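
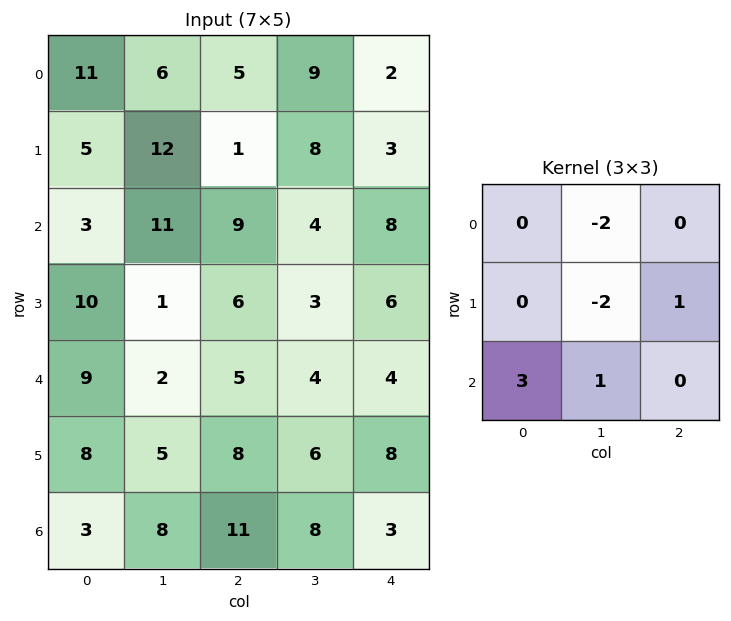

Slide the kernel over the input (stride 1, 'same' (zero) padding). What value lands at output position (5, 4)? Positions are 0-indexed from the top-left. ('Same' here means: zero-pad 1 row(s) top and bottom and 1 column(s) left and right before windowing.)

The receptive field on the zero-padded input at this output position is [4 4 0 / 6 8 0 / 8 3 0]. Elementwise product with the kernel and sum: 4·-2 + 8·-2 + 0·1 + 8·3 + 3·1.

3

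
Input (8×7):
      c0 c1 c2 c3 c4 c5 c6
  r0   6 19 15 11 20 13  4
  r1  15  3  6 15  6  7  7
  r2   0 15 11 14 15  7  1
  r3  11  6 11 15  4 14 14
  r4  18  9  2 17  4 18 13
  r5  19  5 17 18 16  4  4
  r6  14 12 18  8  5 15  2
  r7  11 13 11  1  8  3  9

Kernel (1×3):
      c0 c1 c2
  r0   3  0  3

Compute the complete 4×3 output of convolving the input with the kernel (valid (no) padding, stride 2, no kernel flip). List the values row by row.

Output[0,0]: The receptive field on the input at this output position is [6 19 15]. Elementwise product with the kernel and sum: 6·3 + 15·3.
Output[0,1]: The receptive field on the input at this output position is [15 11 20]. Elementwise product with the kernel and sum: 15·3 + 20·3.

63 105 72
33 78 48
60 18 51
96 69 21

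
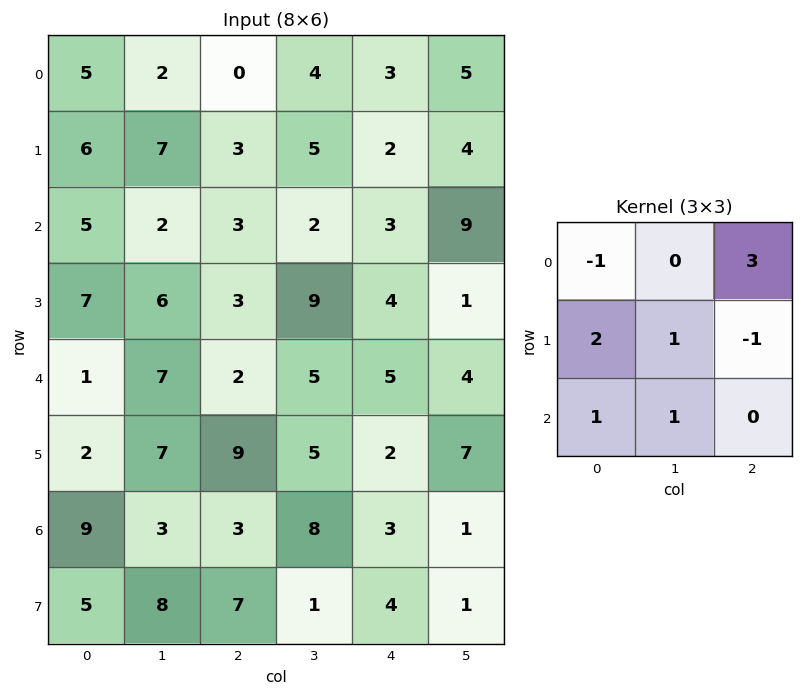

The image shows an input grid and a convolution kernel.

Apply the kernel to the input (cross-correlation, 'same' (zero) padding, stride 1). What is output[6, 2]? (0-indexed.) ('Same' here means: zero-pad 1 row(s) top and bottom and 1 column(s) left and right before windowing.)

The receptive field on the zero-padded input at this output position is [7 9 5 / 3 3 8 / 8 7 1]. Elementwise product with the kernel and sum: 7·-1 + 5·3 + 3·2 + 3·1 + 8·-1 + 8·1 + 7·1.

24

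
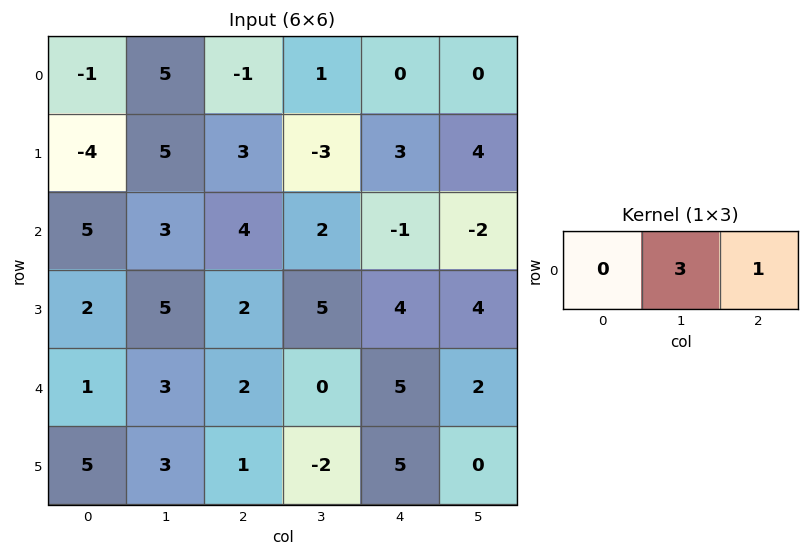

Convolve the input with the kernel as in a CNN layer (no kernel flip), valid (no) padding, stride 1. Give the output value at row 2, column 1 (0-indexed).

The receptive field on the input at this output position is [3 4 2]. Elementwise product with the kernel and sum: 4·3 + 2·1.

14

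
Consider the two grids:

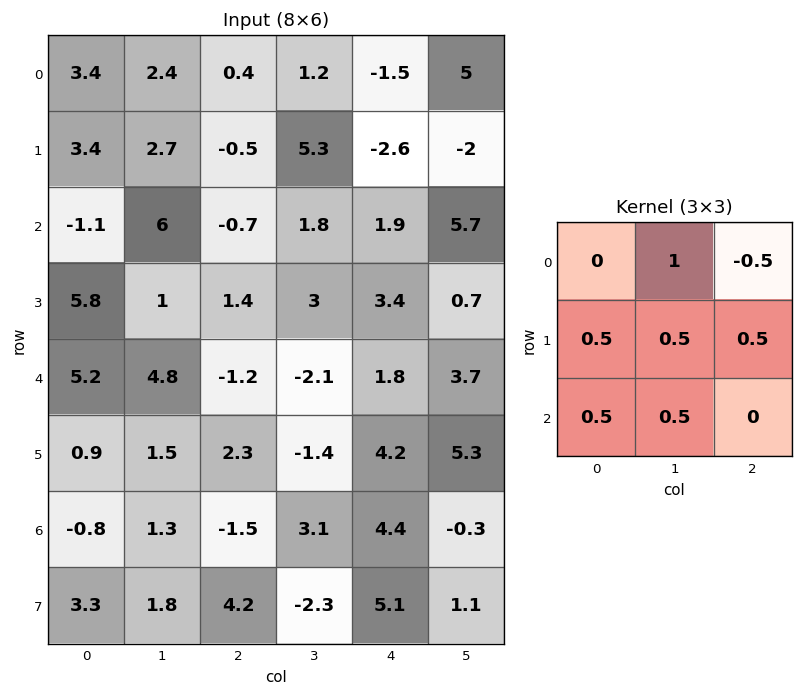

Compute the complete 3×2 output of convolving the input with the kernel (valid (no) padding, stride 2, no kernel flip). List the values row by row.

Output[0,0]: The receptive field on the input at this output position is [3.4 2.4 0.4 / 3.4 2.7 -0.5 / -1.1 6 -0.7]. Elementwise product with the kernel and sum: 2.4·1 + 0.4·-0.5 + 3.4·0.5 + 2.7·0.5 + -0.5·0.5 + -1.1·0.5 + 6·0.5.

7.45 3.6
15.45 3.1
8 0.35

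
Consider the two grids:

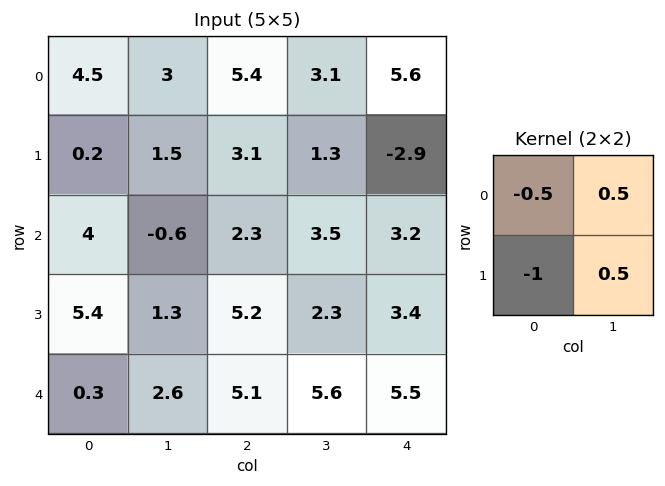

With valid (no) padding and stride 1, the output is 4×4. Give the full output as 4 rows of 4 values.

Output[0,0]: The receptive field on the input at this output position is [4.5 3 / 0.2 1.5]. Elementwise product with the kernel and sum: 4.5·-0.5 + 3·0.5 + 0.2·-1 + 1.5·0.5.
Output[0,1]: The receptive field on the input at this output position is [3 5.4 / 1.5 3.1]. Elementwise product with the kernel and sum: 3·-0.5 + 5.4·0.5 + 1.5·-1 + 3.1·0.5.

-0.2 1.25 -3.6 -1.5
-3.65 2.55 -1.45 -4
-7.05 2.75 -3.45 -0.75
-1.05 1.9 -3.75 -2.3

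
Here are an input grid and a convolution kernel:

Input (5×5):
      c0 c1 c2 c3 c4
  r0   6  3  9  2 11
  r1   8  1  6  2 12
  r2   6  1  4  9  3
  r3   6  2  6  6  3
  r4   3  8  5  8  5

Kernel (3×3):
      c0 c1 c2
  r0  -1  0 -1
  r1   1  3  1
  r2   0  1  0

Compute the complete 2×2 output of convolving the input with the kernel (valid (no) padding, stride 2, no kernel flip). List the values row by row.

3 13
16 28

Output[0,0]: The receptive field on the input at this output position is [6 3 9 / 8 1 6 / 6 1 4]. Elementwise product with the kernel and sum: 6·-1 + 9·-1 + 8·1 + 1·3 + 6·1 + 1·1.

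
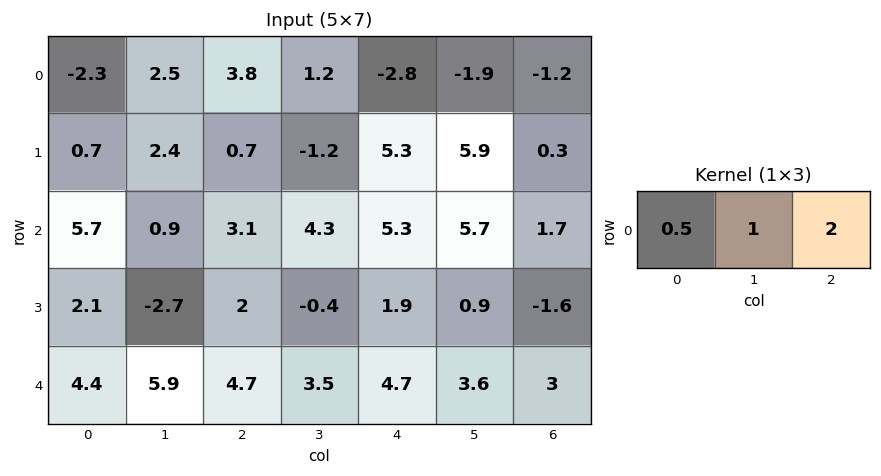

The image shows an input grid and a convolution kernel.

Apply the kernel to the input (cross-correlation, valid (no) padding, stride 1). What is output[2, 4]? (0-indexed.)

11.75

The receptive field on the input at this output position is [5.3 5.7 1.7]. Elementwise product with the kernel and sum: 5.3·0.5 + 5.7·1 + 1.7·2.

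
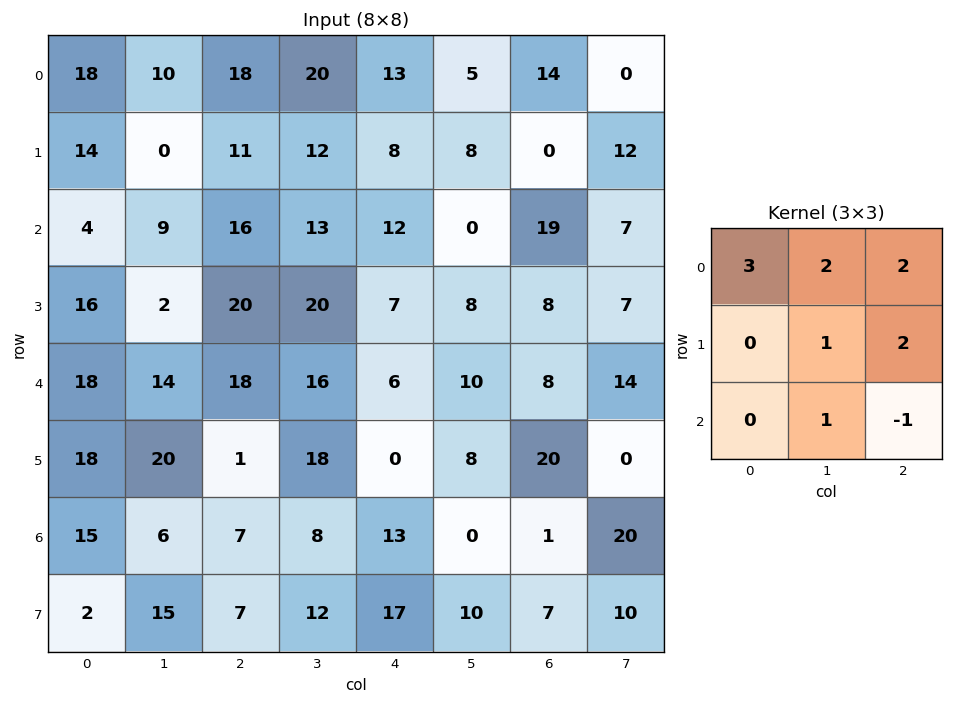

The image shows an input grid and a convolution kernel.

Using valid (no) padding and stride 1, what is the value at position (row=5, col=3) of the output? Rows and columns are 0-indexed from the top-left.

90

The receptive field on the input at this output position is [18 0 8 / 8 13 0 / 12 17 10]. Elementwise product with the kernel and sum: 18·3 + 0·2 + 8·2 + 13·1 + 0·2 + 17·1 + 10·-1.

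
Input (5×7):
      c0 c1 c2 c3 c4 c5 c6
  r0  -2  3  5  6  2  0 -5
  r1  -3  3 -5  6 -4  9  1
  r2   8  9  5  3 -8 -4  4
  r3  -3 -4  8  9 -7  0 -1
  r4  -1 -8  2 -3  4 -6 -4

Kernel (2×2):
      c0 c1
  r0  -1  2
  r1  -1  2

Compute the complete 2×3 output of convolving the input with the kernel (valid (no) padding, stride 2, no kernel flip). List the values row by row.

17 24 20
5 11 7

Output[0,0]: The receptive field on the input at this output position is [-2 3 / -3 3]. Elementwise product with the kernel and sum: -2·-1 + 3·2 + -3·-1 + 3·2.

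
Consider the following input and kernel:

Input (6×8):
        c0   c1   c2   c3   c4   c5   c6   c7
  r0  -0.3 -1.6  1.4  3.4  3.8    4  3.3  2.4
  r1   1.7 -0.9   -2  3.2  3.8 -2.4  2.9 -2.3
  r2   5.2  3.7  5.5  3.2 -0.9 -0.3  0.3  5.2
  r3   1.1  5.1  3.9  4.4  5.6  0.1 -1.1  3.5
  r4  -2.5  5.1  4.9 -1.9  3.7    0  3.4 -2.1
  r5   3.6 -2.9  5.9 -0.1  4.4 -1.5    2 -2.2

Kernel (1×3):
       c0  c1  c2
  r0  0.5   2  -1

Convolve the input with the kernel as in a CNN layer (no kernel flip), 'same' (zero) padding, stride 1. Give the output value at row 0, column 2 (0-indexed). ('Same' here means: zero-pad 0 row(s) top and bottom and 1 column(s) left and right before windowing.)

-1.4

The receptive field on the zero-padded input at this output position is [-1.6 1.4 3.4]. Elementwise product with the kernel and sum: -1.6·0.5 + 1.4·2 + 3.4·-1.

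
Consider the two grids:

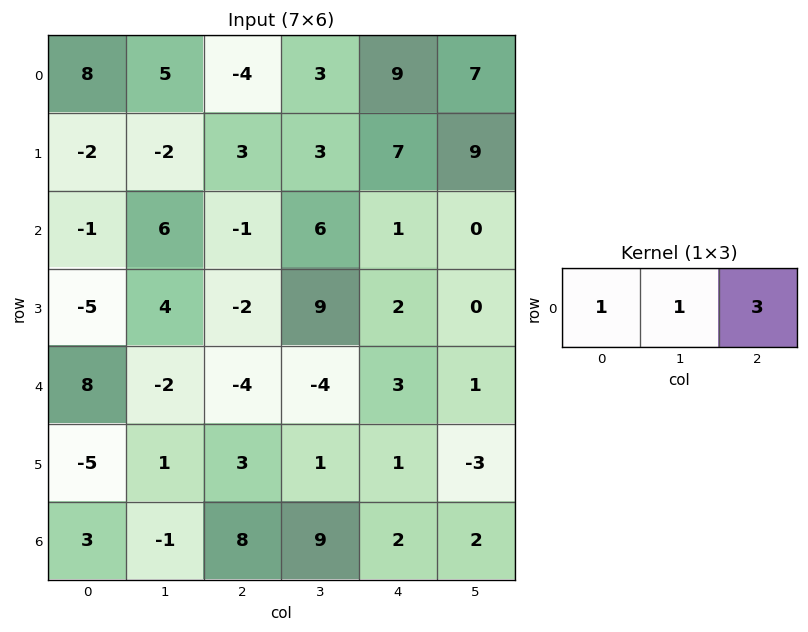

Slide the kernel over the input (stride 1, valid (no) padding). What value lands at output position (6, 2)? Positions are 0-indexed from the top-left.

The receptive field on the input at this output position is [8 9 2]. Elementwise product with the kernel and sum: 8·1 + 9·1 + 2·3.

23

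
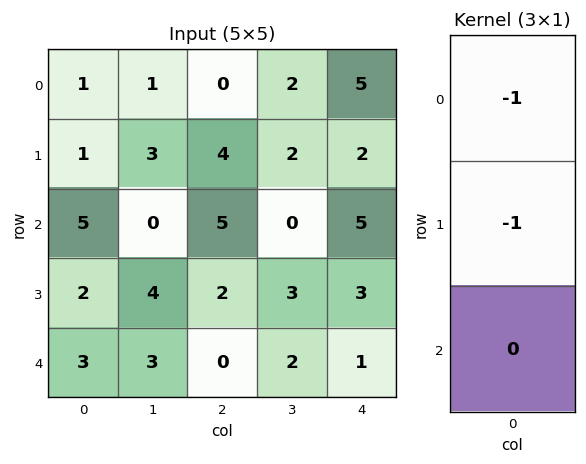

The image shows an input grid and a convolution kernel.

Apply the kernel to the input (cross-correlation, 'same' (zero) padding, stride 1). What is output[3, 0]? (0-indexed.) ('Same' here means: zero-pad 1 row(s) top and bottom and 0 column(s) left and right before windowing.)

The receptive field on the zero-padded input at this output position is [5 / 2 / 3]. Elementwise product with the kernel and sum: 5·-1 + 2·-1.

-7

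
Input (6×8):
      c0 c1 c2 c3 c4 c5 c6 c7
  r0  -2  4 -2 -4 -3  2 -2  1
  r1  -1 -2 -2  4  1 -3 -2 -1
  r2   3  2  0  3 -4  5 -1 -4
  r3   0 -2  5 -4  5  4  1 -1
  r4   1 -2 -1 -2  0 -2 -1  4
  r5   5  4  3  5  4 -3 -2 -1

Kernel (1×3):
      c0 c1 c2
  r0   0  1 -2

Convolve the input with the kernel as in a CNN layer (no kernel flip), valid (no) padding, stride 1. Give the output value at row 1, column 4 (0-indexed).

The receptive field on the input at this output position is [1 -3 -2]. Elementwise product with the kernel and sum: -3·1 + -2·-2.

1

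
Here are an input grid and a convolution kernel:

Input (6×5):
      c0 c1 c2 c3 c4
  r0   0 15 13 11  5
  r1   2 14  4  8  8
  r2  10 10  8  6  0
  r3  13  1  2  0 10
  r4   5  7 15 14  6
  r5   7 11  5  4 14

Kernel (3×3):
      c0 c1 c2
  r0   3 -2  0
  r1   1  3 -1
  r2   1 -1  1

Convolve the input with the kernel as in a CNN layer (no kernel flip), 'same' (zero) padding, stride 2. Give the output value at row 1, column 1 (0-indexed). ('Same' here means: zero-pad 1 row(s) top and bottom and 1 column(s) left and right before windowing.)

The receptive field on the zero-padded input at this output position is [14 4 8 / 10 8 6 / 1 2 0]. Elementwise product with the kernel and sum: 14·3 + 4·-2 + 10·1 + 8·3 + 6·-1 + 1·1 + 2·-1 + 0·1.

61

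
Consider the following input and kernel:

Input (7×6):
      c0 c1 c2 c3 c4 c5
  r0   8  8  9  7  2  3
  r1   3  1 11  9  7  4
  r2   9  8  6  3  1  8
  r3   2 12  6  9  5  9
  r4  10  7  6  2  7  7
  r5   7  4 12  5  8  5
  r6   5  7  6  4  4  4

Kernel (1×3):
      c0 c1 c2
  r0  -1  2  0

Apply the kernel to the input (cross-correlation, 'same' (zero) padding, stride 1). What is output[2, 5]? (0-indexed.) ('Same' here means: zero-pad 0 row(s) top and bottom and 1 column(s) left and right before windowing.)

The receptive field on the zero-padded input at this output position is [1 8 0]. Elementwise product with the kernel and sum: 1·-1 + 8·2.

15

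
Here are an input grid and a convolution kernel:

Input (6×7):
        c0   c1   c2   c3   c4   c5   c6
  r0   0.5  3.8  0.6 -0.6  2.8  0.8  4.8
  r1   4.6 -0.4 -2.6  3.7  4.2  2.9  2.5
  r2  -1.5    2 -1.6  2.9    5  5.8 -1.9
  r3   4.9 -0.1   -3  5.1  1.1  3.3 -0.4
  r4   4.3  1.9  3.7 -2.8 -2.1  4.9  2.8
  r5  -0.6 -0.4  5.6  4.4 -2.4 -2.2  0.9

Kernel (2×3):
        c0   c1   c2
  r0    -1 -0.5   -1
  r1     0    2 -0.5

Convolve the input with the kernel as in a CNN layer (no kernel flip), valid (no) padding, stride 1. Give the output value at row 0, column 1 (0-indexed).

-10.55

The receptive field on the input at this output position is [3.8 0.6 -0.6 / -0.4 -2.6 3.7]. Elementwise product with the kernel and sum: 3.8·-1 + 0.6·-0.5 + -0.6·-1 + -2.6·2 + 3.7·-0.5.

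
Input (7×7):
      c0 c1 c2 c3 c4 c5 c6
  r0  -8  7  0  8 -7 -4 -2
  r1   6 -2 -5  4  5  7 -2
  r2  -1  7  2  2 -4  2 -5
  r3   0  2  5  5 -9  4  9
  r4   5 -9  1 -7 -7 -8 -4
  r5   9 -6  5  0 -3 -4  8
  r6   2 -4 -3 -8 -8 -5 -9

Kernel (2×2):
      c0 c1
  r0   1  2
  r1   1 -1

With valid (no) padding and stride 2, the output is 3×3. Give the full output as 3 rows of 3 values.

14 7 -17
11 6 -13
2 -8 -22

Output[0,0]: The receptive field on the input at this output position is [-8 7 / 6 -2]. Elementwise product with the kernel and sum: -8·1 + 7·2 + 6·1 + -2·-1.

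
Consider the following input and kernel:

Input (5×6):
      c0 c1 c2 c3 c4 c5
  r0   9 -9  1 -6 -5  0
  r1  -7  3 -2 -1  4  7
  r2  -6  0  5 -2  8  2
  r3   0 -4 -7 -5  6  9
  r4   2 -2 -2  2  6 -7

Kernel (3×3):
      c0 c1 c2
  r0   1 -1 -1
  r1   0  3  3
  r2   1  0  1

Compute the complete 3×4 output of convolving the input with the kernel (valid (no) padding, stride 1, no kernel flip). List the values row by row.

19 -15 34 32
0 6 12 22
-44 -39 6 28

Output[0,0]: The receptive field on the input at this output position is [9 -9 1 / -7 3 -2 / -6 0 5]. Elementwise product with the kernel and sum: 9·1 + -9·-1 + 1·-1 + 3·3 + -2·3 + -6·1 + 5·1.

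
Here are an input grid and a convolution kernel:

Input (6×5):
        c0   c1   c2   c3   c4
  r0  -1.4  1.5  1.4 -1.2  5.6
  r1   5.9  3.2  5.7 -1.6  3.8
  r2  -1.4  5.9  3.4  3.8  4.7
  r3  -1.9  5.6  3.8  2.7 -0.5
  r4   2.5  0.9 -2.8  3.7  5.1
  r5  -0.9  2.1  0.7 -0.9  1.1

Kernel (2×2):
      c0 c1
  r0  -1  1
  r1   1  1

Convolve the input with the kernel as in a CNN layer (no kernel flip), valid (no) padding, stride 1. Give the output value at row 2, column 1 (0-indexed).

The receptive field on the input at this output position is [5.9 3.4 / 5.6 3.8]. Elementwise product with the kernel and sum: 5.9·-1 + 3.4·1 + 5.6·1 + 3.8·1.

6.9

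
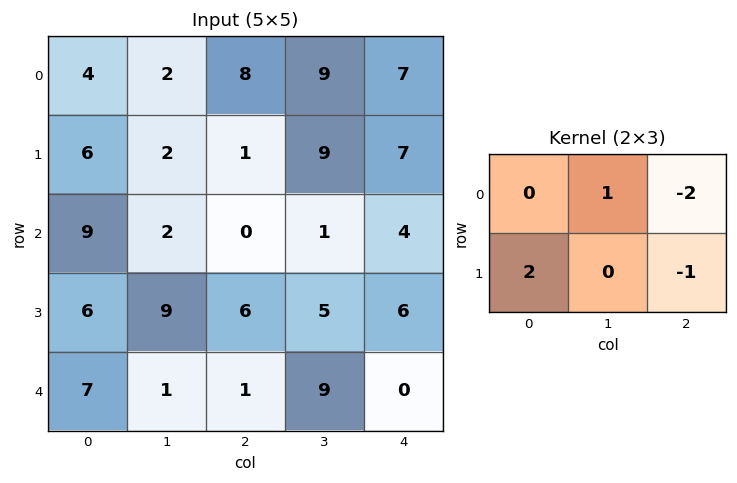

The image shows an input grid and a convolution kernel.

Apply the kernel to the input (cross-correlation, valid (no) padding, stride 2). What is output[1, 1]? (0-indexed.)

The receptive field on the input at this output position is [0 1 4 / 6 5 6]. Elementwise product with the kernel and sum: 1·1 + 4·-2 + 6·2 + 6·-1.

-1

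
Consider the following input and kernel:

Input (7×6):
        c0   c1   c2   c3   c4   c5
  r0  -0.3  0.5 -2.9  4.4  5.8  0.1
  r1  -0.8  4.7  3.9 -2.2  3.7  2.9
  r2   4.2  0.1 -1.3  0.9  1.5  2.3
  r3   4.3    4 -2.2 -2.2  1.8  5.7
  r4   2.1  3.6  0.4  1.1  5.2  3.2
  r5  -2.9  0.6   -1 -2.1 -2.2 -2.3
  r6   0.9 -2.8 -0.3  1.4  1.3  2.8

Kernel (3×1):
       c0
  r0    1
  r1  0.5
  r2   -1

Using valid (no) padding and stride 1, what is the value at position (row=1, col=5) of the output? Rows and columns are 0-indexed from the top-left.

-1.65

The receptive field on the input at this output position is [2.9 / 2.3 / 5.7]. Elementwise product with the kernel and sum: 2.9·1 + 2.3·0.5 + 5.7·-1.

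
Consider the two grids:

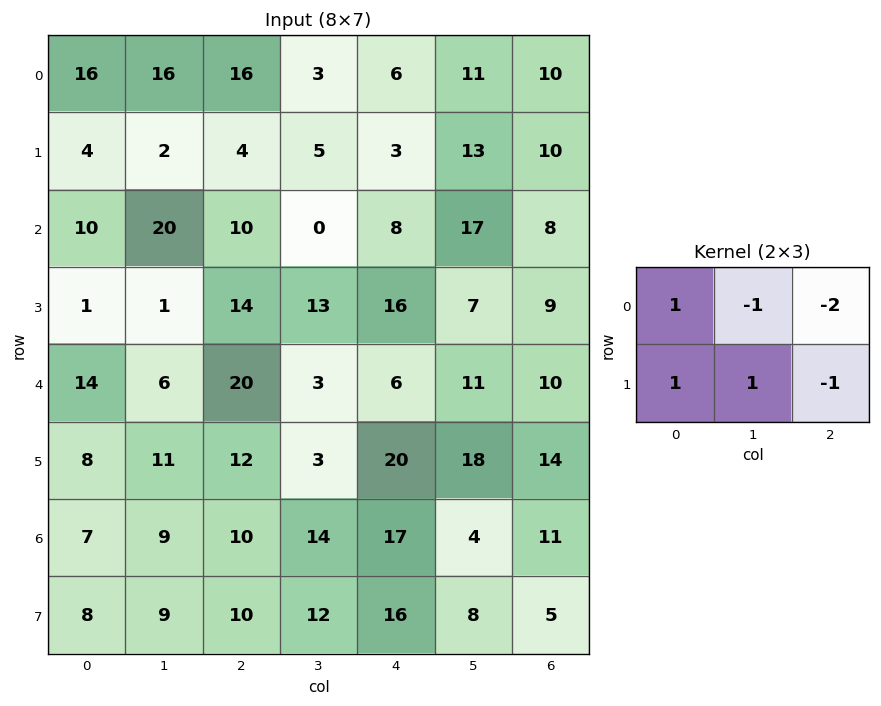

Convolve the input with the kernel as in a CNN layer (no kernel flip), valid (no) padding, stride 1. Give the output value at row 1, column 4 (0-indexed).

The receptive field on the input at this output position is [3 13 10 / 8 17 8]. Elementwise product with the kernel and sum: 3·1 + 13·-1 + 10·-2 + 8·1 + 17·1 + 8·-1.

-13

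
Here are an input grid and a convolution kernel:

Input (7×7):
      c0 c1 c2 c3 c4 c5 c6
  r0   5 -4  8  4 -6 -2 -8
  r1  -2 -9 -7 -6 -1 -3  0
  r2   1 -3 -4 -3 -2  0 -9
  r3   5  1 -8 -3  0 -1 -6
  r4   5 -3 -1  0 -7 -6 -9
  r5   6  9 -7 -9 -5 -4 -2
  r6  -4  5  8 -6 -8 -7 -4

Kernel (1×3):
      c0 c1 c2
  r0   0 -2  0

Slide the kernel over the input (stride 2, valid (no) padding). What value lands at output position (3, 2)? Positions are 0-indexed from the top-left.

14

The receptive field on the input at this output position is [-8 -7 -4]. Elementwise product with the kernel and sum: -7·-2.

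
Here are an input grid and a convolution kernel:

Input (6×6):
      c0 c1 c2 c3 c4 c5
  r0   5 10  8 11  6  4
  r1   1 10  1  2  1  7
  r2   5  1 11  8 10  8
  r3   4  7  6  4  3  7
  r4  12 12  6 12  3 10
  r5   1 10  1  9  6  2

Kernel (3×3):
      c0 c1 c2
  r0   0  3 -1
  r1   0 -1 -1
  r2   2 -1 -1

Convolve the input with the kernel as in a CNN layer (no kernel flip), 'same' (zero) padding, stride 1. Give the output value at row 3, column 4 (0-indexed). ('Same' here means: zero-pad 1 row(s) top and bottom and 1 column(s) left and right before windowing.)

23

The receptive field on the zero-padded input at this output position is [8 10 8 / 4 3 7 / 12 3 10]. Elementwise product with the kernel and sum: 10·3 + 8·-1 + 3·-1 + 7·-1 + 12·2 + 3·-1 + 10·-1.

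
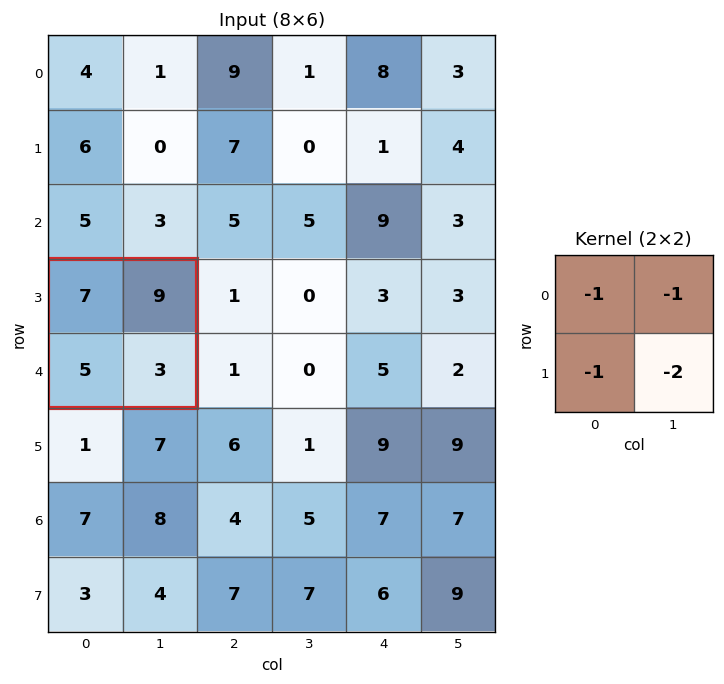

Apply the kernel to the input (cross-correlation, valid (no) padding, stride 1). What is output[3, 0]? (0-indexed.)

-27

The receptive field on the input at this output position is [7 9 / 5 3]. Elementwise product with the kernel and sum: 7·-1 + 9·-1 + 5·-1 + 3·-2.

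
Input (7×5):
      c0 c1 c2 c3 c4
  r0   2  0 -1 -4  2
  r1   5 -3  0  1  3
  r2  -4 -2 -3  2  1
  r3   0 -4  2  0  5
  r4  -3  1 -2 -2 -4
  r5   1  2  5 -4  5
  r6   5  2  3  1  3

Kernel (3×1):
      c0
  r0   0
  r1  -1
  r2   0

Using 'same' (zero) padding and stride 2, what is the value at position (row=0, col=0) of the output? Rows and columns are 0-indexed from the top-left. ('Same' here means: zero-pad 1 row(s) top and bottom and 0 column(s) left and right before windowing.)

-2

The receptive field on the zero-padded input at this output position is [0 / 2 / 5]. Elementwise product with the kernel and sum: 2·-1.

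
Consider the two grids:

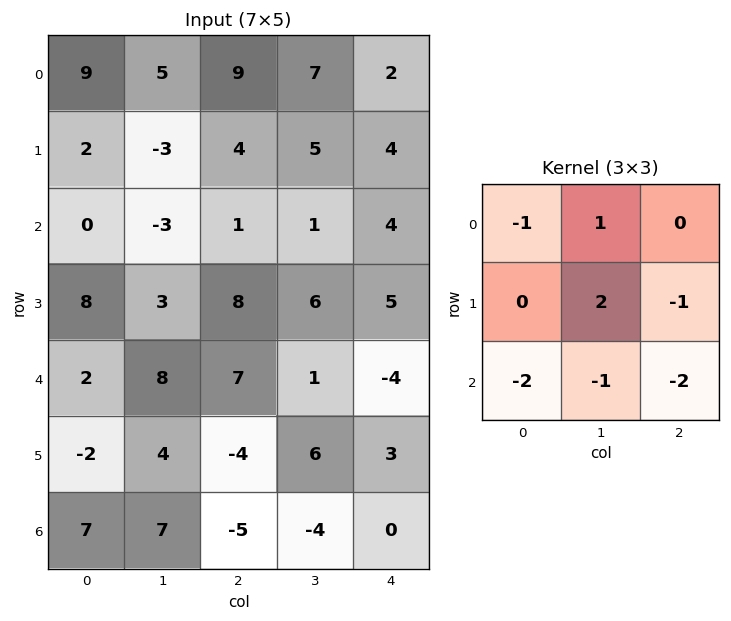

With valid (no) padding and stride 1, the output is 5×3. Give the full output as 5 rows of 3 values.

-13 10 -7
-47 -18 -33
-31 -11 0
12 2 0
7 -16 17

Output[0,0]: The receptive field on the input at this output position is [9 5 9 / 2 -3 4 / 0 -3 1]. Elementwise product with the kernel and sum: 9·-1 + 5·1 + -3·2 + 4·-1 + 0·-2 + -3·-1 + 1·-2.
Output[0,1]: The receptive field on the input at this output position is [5 9 7 / -3 4 5 / -3 1 1]. Elementwise product with the kernel and sum: 5·-1 + 9·1 + 4·2 + 5·-1 + -3·-2 + 1·-1 + 1·-2.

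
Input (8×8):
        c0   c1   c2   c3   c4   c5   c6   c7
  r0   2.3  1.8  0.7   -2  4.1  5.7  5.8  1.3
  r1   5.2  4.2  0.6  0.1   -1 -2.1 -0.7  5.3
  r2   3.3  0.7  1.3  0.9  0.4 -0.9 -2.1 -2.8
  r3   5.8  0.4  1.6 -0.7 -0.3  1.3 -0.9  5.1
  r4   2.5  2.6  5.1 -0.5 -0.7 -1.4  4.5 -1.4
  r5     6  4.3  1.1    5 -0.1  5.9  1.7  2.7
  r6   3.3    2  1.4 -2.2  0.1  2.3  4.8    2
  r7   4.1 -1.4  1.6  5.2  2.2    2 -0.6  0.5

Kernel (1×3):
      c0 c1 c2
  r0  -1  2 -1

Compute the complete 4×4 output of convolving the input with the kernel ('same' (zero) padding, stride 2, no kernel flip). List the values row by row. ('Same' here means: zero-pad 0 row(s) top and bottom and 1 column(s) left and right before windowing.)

Output[0,0]: The receptive field on the zero-padded input at this output position is [0 2.3 1.8]. Elementwise product with the kernel and sum: 0·-1 + 2.3·2 + 1.8·-1.

2.8 1.6 4.5 4.6
5.9 1 0.8 -0.5
2.4 8.1 0.5 11.8
4.6 3 0.1 5.3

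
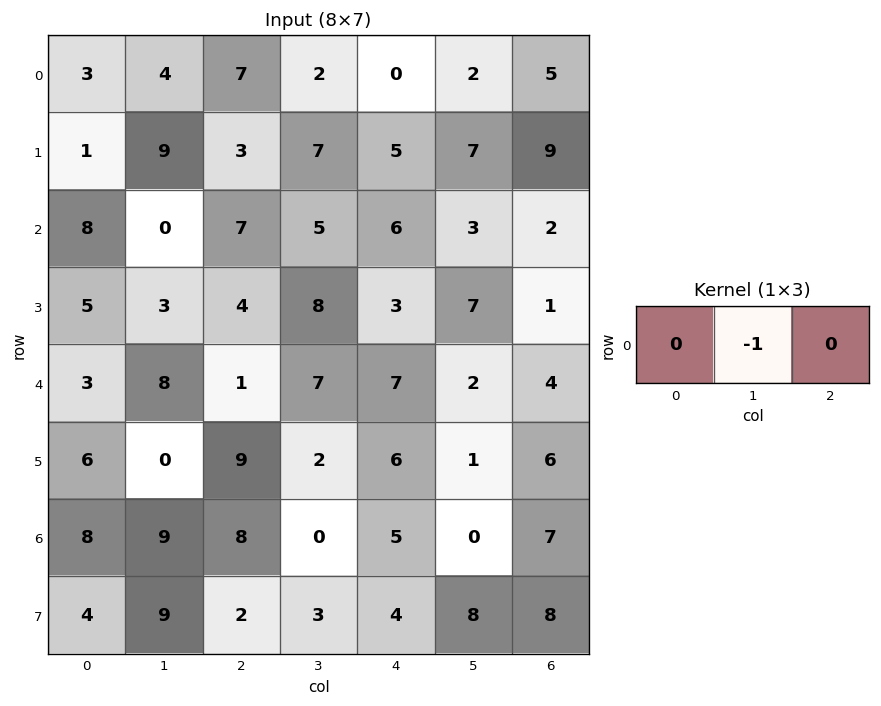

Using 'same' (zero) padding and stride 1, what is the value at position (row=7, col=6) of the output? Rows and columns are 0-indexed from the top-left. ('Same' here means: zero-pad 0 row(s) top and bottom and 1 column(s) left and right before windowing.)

The receptive field on the zero-padded input at this output position is [8 8 0]. Elementwise product with the kernel and sum: 8·-1.

-8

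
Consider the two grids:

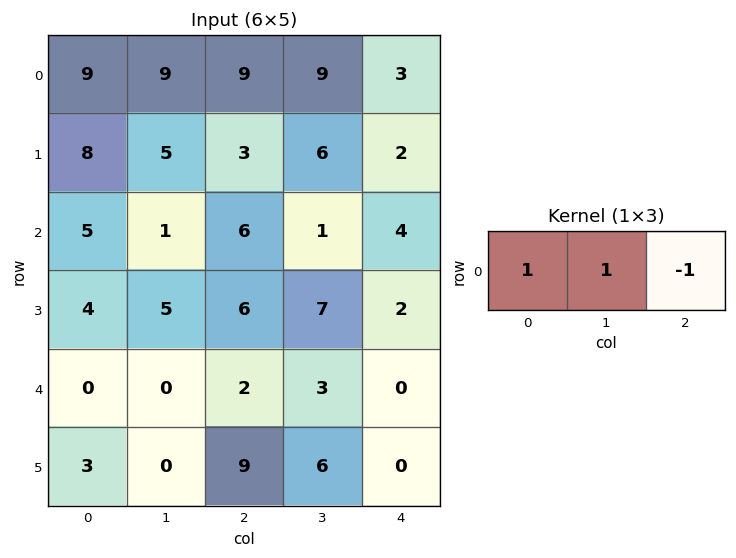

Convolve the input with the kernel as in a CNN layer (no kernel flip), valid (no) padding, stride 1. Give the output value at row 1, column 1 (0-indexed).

The receptive field on the input at this output position is [5 3 6]. Elementwise product with the kernel and sum: 5·1 + 3·1 + 6·-1.

2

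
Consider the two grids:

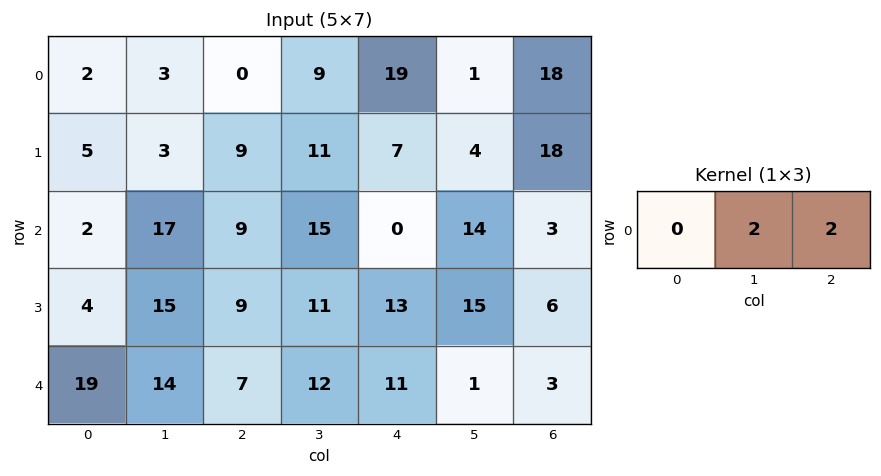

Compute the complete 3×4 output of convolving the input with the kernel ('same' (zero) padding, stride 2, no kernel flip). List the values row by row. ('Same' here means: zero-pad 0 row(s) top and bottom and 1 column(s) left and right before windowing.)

Output[0,0]: The receptive field on the zero-padded input at this output position is [0 2 3]. Elementwise product with the kernel and sum: 2·2 + 3·2.

10 18 40 36
38 48 28 6
66 38 24 6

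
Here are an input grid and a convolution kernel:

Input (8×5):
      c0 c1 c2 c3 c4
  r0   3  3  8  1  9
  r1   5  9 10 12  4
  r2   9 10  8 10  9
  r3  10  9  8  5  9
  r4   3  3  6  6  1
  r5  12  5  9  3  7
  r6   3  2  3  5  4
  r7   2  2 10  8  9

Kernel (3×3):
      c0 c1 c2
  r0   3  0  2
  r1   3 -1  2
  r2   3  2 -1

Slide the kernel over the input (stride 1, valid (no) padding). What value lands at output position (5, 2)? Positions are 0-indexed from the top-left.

The receptive field on the input at this output position is [9 3 7 / 3 5 4 / 10 8 9]. Elementwise product with the kernel and sum: 9·3 + 7·2 + 3·3 + 5·-1 + 4·2 + 10·3 + 8·2 + 9·-1.

90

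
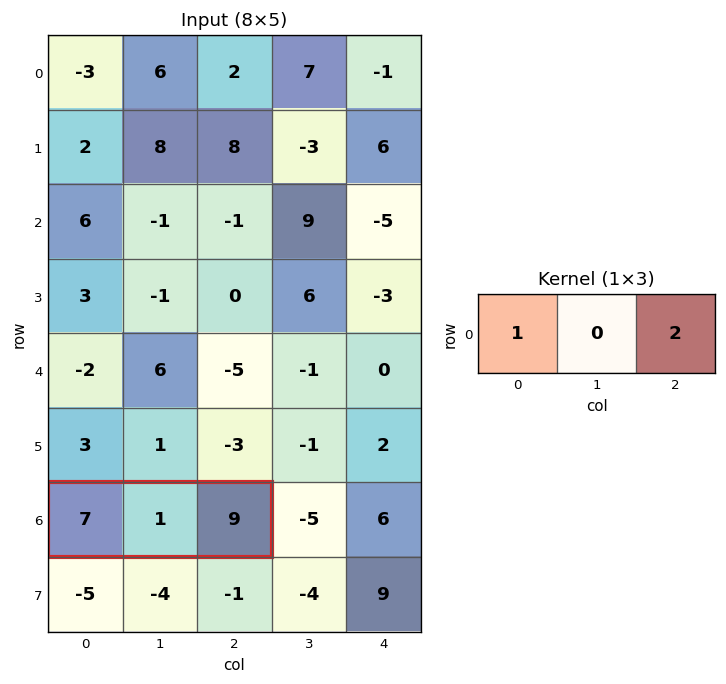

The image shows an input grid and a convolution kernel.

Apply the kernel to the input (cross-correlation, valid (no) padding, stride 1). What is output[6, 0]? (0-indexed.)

The receptive field on the input at this output position is [7 1 9]. Elementwise product with the kernel and sum: 7·1 + 9·2.

25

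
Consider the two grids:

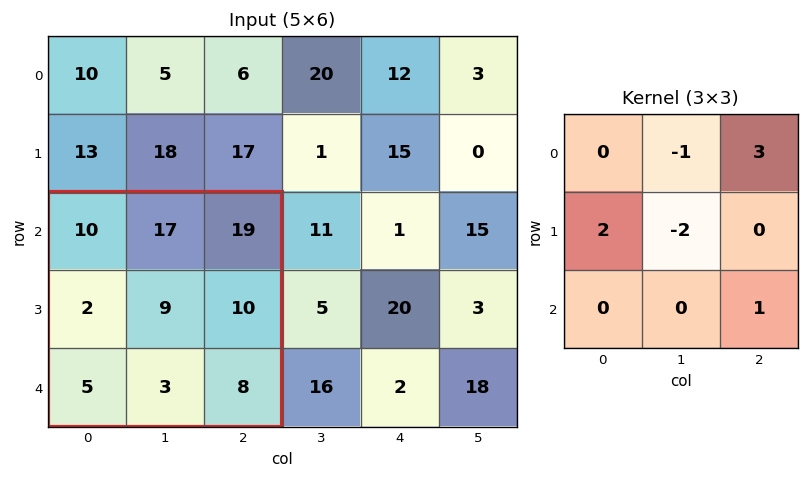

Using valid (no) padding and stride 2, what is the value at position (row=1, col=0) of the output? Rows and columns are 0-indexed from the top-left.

34

The receptive field on the input at this output position is [10 17 19 / 2 9 10 / 5 3 8]. Elementwise product with the kernel and sum: 17·-1 + 19·3 + 2·2 + 9·-2 + 8·1.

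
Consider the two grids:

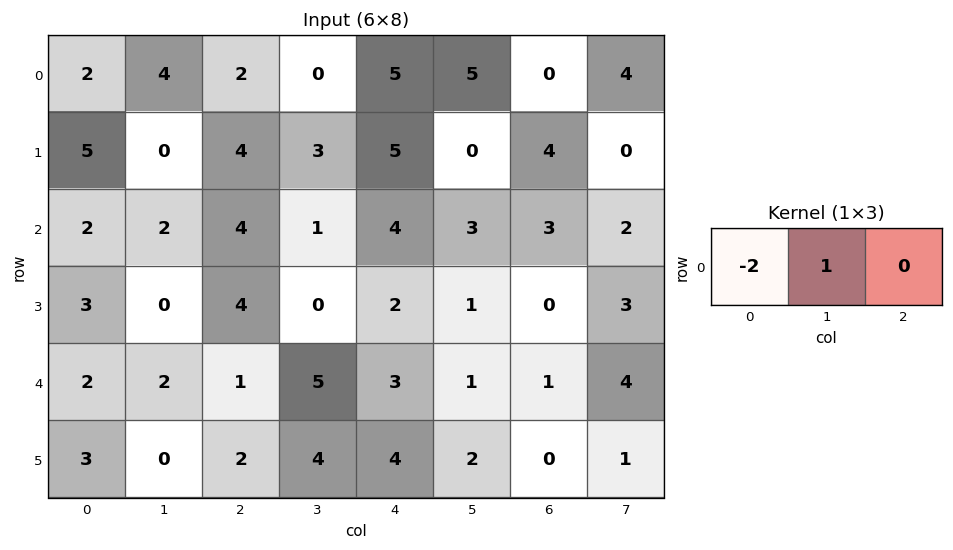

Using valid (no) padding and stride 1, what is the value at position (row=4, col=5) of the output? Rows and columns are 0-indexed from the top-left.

The receptive field on the input at this output position is [1 1 4]. Elementwise product with the kernel and sum: 1·-2 + 1·1.

-1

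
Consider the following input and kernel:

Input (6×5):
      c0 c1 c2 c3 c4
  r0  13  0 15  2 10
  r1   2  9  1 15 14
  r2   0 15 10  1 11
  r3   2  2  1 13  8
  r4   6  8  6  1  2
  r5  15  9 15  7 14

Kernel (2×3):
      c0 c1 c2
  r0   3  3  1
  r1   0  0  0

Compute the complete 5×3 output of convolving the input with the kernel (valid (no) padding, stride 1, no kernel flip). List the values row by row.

Output[0,0]: The receptive field on the input at this output position is [13 0 15 / 2 9 1]. Elementwise product with the kernel and sum: 13·3 + 0·3 + 15·1.
Output[0,1]: The receptive field on the input at this output position is [0 15 2 / 9 1 15]. Elementwise product with the kernel and sum: 0·3 + 15·3 + 2·1.

54 47 61
34 45 62
55 76 44
13 22 50
48 43 23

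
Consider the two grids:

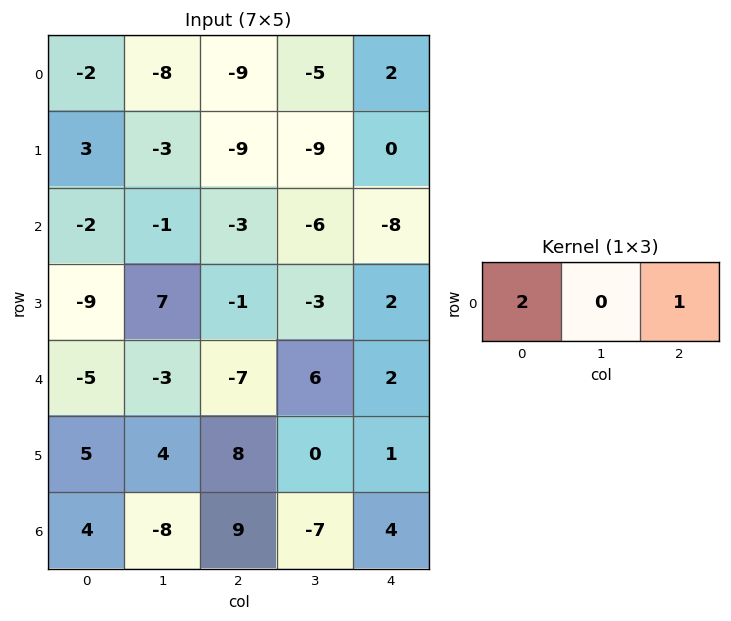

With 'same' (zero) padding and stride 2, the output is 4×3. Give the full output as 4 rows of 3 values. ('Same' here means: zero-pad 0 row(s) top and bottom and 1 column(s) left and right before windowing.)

-8 -21 -10
-1 -8 -12
-3 0 12
-8 -23 -14

Output[0,0]: The receptive field on the zero-padded input at this output position is [0 -2 -8]. Elementwise product with the kernel and sum: 0·2 + -8·1.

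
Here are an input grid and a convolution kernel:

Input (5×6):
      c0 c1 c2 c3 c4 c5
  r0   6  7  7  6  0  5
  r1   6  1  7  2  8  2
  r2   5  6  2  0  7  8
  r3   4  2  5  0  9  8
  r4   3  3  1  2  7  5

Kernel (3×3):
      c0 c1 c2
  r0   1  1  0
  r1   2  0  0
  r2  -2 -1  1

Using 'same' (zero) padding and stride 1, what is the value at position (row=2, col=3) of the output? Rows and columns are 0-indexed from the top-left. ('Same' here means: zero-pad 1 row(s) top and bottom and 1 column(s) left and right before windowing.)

12

The receptive field on the zero-padded input at this output position is [7 2 8 / 2 0 7 / 5 0 9]. Elementwise product with the kernel and sum: 7·1 + 2·1 + 2·2 + 5·-2 + 0·-1 + 9·1.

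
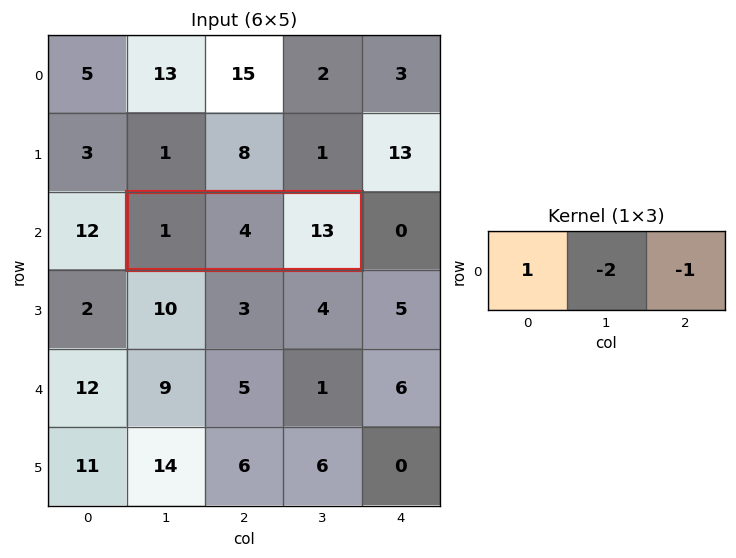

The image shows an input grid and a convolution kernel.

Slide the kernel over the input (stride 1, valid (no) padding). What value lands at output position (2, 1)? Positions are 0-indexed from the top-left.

-20

The receptive field on the input at this output position is [1 4 13]. Elementwise product with the kernel and sum: 1·1 + 4·-2 + 13·-1.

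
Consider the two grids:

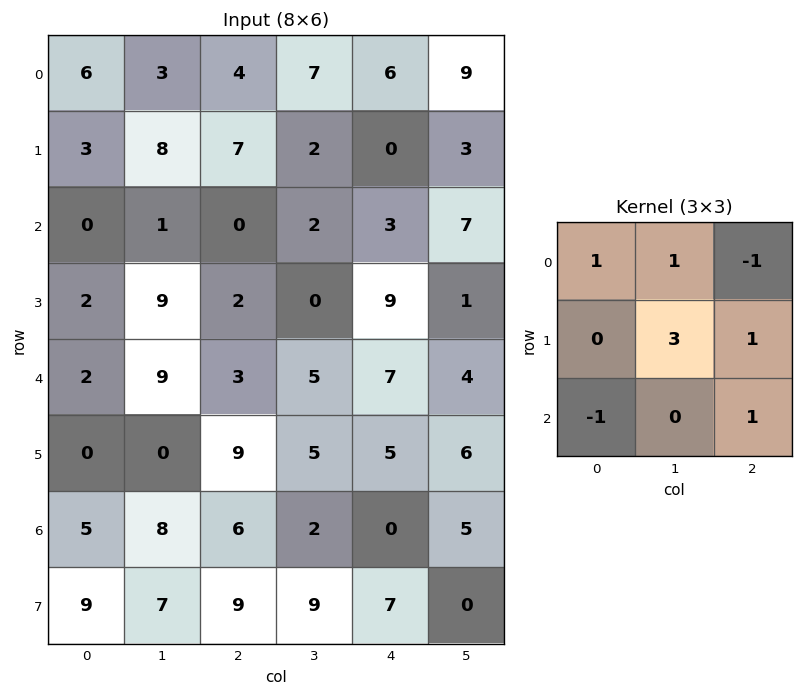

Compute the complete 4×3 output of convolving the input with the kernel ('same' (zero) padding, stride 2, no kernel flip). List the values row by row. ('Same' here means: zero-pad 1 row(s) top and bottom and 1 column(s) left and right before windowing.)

29 13 28
5 6 16
8 30 34
30 26 0

Output[0,0]: The receptive field on the zero-padded input at this output position is [0 0 0 / 0 6 3 / 0 3 8]. Elementwise product with the kernel and sum: 0·1 + 0·1 + 0·-1 + 6·3 + 3·1 + 0·-1 + 8·1.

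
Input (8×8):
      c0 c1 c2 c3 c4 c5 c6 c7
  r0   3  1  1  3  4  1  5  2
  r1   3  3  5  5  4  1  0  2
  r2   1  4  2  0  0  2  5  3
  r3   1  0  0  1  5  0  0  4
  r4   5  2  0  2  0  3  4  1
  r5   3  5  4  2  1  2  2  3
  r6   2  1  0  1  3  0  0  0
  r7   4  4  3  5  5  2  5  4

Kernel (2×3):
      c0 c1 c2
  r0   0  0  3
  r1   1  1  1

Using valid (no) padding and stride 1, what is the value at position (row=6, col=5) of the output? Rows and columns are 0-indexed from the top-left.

11

The receptive field on the input at this output position is [0 0 0 / 2 5 4]. Elementwise product with the kernel and sum: 0·3 + 2·1 + 5·1 + 4·1.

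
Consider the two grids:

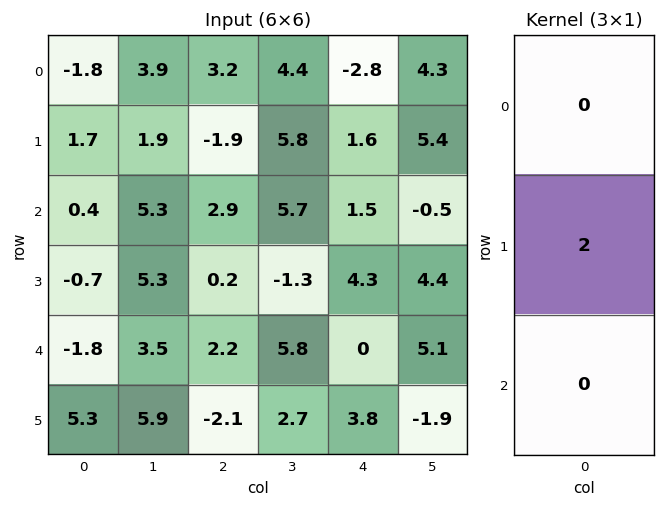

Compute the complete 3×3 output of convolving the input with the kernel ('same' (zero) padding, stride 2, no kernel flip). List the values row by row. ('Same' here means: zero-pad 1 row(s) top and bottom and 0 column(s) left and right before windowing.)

-3.6 6.4 -5.6
0.8 5.8 3
-3.6 4.4 0

Output[0,0]: The receptive field on the zero-padded input at this output position is [0 / -1.8 / 1.7]. Elementwise product with the kernel and sum: -1.8·2.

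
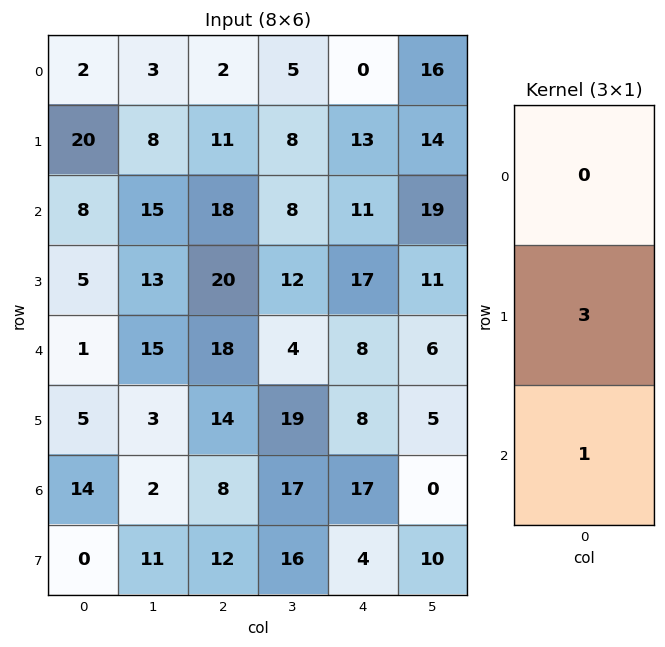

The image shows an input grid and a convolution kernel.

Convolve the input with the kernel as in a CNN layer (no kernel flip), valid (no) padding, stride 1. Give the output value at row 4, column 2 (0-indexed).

50

The receptive field on the input at this output position is [18 / 14 / 8]. Elementwise product with the kernel and sum: 14·3 + 8·1.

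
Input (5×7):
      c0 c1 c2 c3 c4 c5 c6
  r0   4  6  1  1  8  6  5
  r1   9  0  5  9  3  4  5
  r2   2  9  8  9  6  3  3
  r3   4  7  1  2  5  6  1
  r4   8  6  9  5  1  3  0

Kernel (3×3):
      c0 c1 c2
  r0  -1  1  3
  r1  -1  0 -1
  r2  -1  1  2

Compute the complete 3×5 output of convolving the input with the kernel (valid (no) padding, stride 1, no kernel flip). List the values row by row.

Output[0,0]: The receptive field on the input at this output position is [4 6 1 / 9 0 5 / 2 9 8]. Elementwise product with the kernel and sum: 4·-1 + 6·1 + 1·3 + 9·-1 + 5·-1 + 2·-1 + 9·1 + 8·2.

14 6 29 15 8
1 12 10 9 10
42 30 11 0 2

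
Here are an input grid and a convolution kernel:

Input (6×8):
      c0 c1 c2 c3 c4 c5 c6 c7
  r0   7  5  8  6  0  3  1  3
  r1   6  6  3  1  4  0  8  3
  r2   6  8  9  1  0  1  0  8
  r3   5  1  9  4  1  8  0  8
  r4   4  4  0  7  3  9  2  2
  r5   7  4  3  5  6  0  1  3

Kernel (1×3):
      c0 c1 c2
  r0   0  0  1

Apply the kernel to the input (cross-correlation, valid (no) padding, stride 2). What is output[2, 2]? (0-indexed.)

The receptive field on the input at this output position is [3 9 2]. Elementwise product with the kernel and sum: 2·1.

2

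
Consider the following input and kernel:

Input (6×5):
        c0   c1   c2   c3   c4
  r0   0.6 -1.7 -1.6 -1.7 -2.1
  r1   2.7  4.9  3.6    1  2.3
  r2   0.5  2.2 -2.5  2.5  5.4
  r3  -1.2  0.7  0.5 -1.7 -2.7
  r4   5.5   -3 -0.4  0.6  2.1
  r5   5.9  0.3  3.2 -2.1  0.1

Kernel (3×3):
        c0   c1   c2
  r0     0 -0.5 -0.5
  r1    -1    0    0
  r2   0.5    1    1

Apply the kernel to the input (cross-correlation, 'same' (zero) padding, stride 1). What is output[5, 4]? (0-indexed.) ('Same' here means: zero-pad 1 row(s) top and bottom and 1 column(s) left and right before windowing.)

The receptive field on the zero-padded input at this output position is [0.6 2.1 0 / -2.1 0.1 0 / 0 0 0]. Elementwise product with the kernel and sum: 2.1·-0.5 + 0·-0.5 + -2.1·-1 + 0·0.5 + 0·1 + 0·1.

1.05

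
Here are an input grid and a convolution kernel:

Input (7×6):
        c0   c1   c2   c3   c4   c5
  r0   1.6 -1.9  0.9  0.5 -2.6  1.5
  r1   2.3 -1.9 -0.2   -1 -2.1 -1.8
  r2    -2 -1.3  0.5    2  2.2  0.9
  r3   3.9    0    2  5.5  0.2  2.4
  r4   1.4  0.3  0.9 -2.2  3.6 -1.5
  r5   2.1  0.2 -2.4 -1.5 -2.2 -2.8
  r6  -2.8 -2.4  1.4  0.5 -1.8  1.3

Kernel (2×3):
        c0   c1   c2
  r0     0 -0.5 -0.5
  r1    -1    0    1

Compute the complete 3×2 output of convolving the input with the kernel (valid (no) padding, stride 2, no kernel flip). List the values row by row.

Output[0,0]: The receptive field on the input at this output position is [1.6 -1.9 0.9 / 2.3 -1.9 -0.2]. Elementwise product with the kernel and sum: -1.9·-0.5 + 0.9·-0.5 + 2.3·-1 + -0.2·1.

-2 -0.85
-1.5 -3.9
-5.1 -0.5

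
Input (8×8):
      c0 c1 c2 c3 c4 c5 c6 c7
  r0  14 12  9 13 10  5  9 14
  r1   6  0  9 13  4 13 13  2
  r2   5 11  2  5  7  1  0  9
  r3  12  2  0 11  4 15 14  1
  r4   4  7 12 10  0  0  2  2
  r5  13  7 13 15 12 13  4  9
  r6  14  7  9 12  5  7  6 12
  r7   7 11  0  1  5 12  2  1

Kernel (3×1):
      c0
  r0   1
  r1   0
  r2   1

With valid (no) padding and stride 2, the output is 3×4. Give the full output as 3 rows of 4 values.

19 11 17 9
9 14 7 2
18 21 5 8

Output[0,0]: The receptive field on the input at this output position is [14 / 6 / 5]. Elementwise product with the kernel and sum: 14·1 + 5·1.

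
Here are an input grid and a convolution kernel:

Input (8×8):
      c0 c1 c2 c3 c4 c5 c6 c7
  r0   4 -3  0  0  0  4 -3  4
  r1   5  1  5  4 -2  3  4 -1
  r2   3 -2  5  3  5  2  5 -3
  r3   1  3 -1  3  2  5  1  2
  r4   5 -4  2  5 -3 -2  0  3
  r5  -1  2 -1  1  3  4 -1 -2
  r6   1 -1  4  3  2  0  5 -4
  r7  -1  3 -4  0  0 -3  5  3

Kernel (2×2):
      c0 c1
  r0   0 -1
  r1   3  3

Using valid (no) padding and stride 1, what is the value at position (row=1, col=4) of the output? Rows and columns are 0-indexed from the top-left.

The receptive field on the input at this output position is [-2 3 / 5 2]. Elementwise product with the kernel and sum: 3·-1 + 5·3 + 2·3.

18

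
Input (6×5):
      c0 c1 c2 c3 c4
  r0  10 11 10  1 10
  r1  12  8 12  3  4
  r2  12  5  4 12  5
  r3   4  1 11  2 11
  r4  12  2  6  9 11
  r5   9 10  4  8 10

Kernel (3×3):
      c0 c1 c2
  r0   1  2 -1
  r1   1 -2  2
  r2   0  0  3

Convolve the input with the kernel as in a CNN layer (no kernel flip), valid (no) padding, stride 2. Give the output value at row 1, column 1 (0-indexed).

85

The receptive field on the input at this output position is [4 12 5 / 11 2 11 / 6 9 11]. Elementwise product with the kernel and sum: 4·1 + 12·2 + 5·-1 + 11·1 + 2·-2 + 11·2 + 11·3.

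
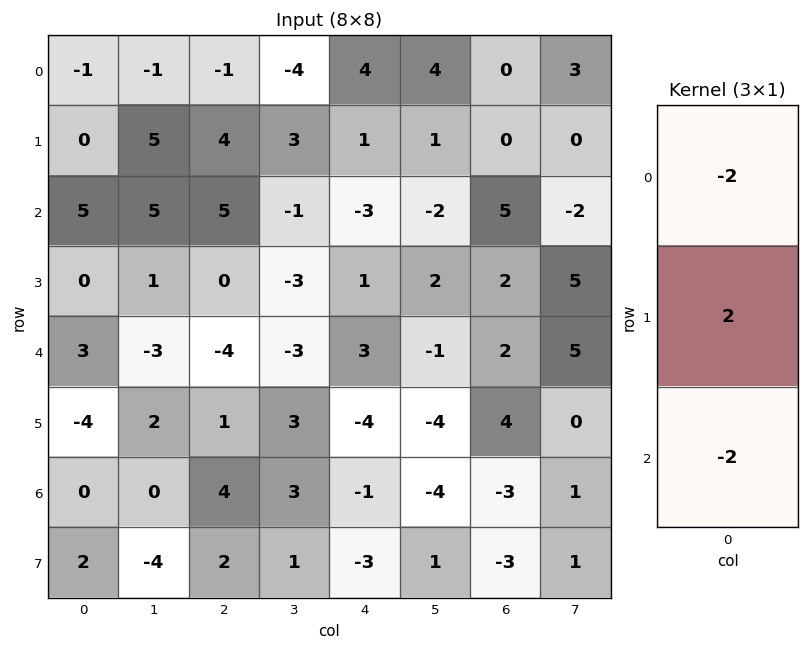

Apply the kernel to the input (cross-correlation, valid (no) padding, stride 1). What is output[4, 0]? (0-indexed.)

The receptive field on the input at this output position is [3 / -4 / 0]. Elementwise product with the kernel and sum: 3·-2 + -4·2 + 0·-2.

-14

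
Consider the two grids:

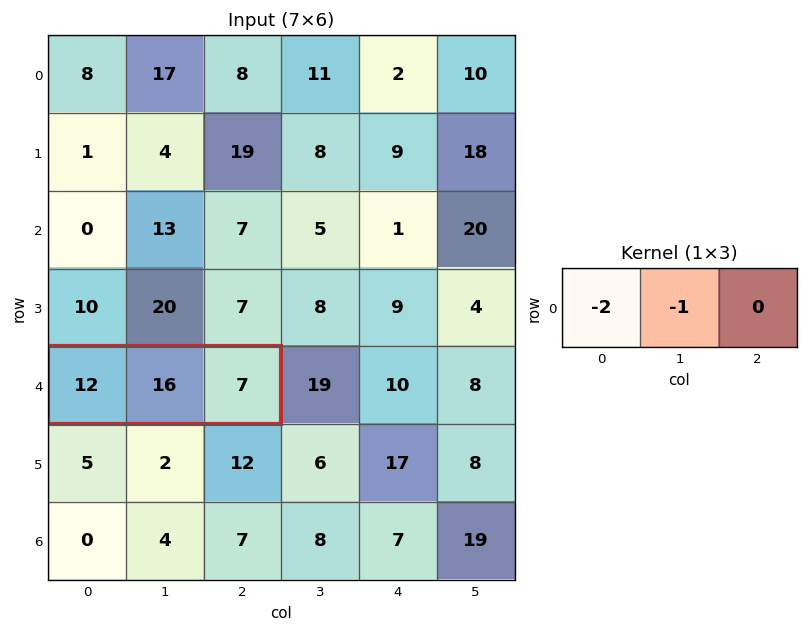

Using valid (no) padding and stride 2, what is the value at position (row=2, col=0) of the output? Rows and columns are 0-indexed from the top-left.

The receptive field on the input at this output position is [12 16 7]. Elementwise product with the kernel and sum: 12·-2 + 16·-1.

-40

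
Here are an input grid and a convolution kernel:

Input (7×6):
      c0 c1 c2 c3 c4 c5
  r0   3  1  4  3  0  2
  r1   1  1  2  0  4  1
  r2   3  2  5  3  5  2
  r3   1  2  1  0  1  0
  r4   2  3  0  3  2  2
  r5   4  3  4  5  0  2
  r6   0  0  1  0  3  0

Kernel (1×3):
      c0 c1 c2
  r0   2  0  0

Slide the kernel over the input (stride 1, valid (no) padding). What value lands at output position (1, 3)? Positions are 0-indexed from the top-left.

0

The receptive field on the input at this output position is [0 4 1]. Elementwise product with the kernel and sum: 0·2.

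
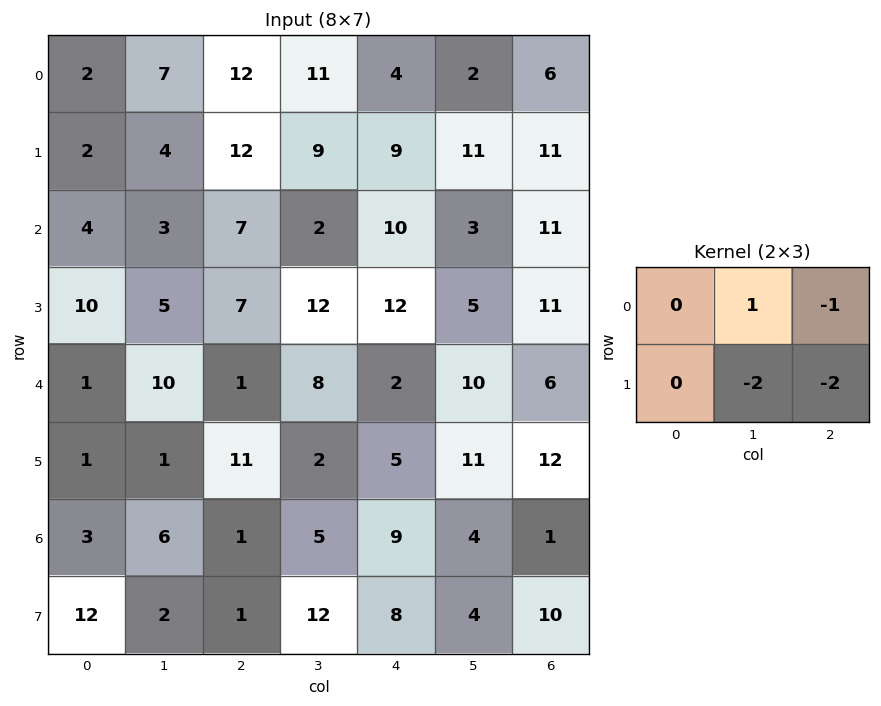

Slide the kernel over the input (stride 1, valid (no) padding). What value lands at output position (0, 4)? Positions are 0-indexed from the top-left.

-48

The receptive field on the input at this output position is [4 2 6 / 9 11 11]. Elementwise product with the kernel and sum: 2·1 + 6·-1 + 11·-2 + 11·-2.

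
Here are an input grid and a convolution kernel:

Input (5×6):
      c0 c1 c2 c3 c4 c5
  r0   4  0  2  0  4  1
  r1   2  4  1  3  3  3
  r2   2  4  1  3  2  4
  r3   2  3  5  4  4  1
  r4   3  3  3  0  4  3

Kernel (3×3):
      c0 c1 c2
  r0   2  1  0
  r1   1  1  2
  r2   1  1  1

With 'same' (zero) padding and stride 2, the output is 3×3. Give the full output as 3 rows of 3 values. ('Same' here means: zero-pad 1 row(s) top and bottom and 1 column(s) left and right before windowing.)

10 10 15
17 32 31
11 17 22

Output[0,0]: The receptive field on the zero-padded input at this output position is [0 0 0 / 0 4 0 / 0 2 4]. Elementwise product with the kernel and sum: 0·2 + 0·1 + 0·1 + 4·1 + 0·2 + 0·1 + 2·1 + 4·1.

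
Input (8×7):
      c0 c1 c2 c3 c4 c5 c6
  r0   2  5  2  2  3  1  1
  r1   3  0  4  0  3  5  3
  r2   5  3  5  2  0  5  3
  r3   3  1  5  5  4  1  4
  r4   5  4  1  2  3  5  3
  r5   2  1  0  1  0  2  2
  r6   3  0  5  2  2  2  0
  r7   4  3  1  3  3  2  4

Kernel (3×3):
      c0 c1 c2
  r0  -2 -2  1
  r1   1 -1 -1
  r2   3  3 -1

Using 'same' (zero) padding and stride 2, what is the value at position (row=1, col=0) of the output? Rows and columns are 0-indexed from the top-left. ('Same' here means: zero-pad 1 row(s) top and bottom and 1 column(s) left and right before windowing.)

The receptive field on the zero-padded input at this output position is [0 3 0 / 0 5 3 / 0 3 1]. Elementwise product with the kernel and sum: 0·-2 + 3·-2 + 0·1 + 0·1 + 5·-1 + 3·-1 + 0·3 + 3·3 + 1·-1.

-6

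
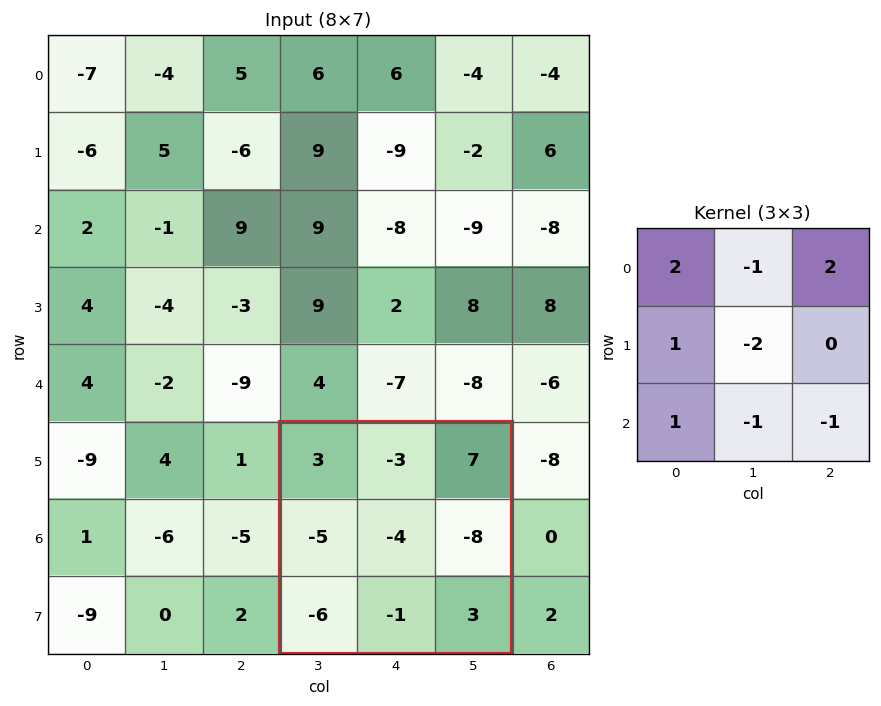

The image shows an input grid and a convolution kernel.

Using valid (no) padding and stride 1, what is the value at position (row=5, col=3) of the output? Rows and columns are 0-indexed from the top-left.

18

The receptive field on the input at this output position is [3 -3 7 / -5 -4 -8 / -6 -1 3]. Elementwise product with the kernel and sum: 3·2 + -3·-1 + 7·2 + -5·1 + -4·-2 + -6·1 + -1·-1 + 3·-1.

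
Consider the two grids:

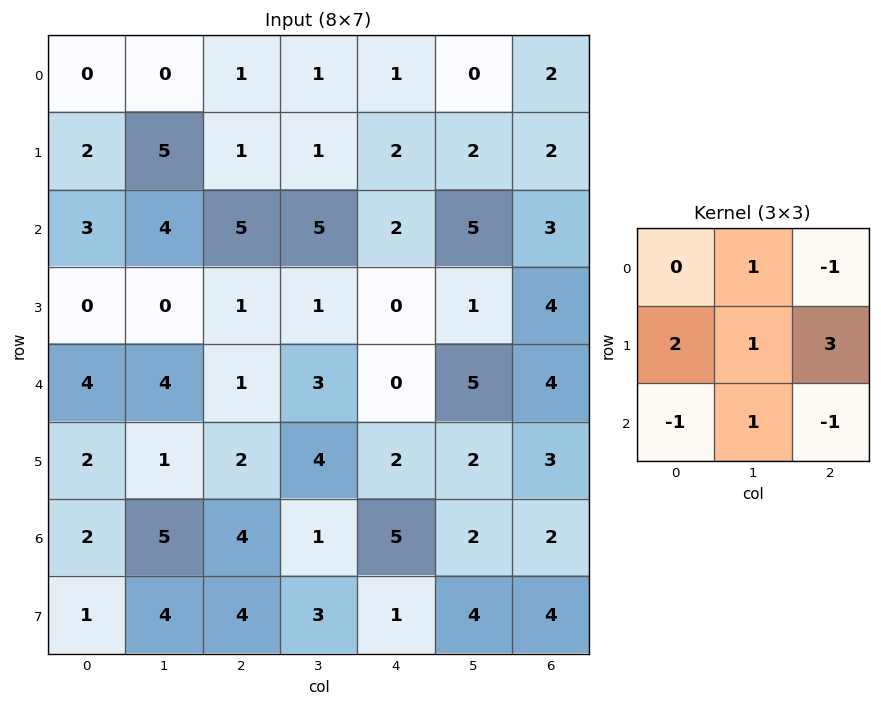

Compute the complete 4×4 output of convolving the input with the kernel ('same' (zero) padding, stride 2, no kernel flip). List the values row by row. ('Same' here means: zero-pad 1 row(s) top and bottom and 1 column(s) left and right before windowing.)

-3 -1 2 2
12 28 25 18
17 15 16 19
15 12 7 9

Output[0,0]: The receptive field on the zero-padded input at this output position is [0 0 0 / 0 0 0 / 0 2 5]. Elementwise product with the kernel and sum: 0·1 + 0·-1 + 0·2 + 0·1 + 0·3 + 0·-1 + 2·1 + 5·-1.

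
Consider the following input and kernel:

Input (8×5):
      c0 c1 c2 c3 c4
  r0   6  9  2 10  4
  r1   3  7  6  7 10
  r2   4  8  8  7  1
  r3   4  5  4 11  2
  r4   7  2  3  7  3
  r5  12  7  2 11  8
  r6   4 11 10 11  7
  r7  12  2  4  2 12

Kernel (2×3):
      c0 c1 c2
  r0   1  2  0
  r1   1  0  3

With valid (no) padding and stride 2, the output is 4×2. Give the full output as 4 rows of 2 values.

45 58
36 32
29 43
50 72

Output[0,0]: The receptive field on the input at this output position is [6 9 2 / 3 7 6]. Elementwise product with the kernel and sum: 6·1 + 9·2 + 3·1 + 6·3.
Output[0,1]: The receptive field on the input at this output position is [2 10 4 / 6 7 10]. Elementwise product with the kernel and sum: 2·1 + 10·2 + 6·1 + 10·3.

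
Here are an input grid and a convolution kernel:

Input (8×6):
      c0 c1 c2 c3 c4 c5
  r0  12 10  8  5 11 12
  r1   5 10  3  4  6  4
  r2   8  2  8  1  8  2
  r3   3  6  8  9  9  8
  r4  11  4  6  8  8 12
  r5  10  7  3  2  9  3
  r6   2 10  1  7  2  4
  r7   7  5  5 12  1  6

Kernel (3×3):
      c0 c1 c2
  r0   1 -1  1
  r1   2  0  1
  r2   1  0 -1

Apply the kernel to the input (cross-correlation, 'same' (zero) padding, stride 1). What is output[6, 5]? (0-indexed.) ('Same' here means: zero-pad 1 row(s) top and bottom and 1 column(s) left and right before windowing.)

11

The receptive field on the zero-padded input at this output position is [9 3 0 / 2 4 0 / 1 6 0]. Elementwise product with the kernel and sum: 9·1 + 3·-1 + 0·1 + 2·2 + 0·1 + 1·1 + 0·-1.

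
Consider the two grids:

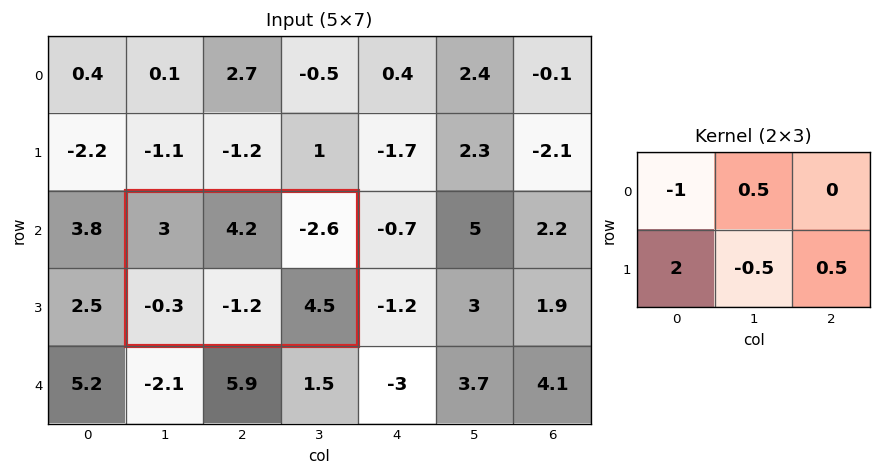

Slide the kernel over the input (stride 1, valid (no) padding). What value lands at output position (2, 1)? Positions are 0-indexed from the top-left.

1.35

The receptive field on the input at this output position is [3 4.2 -2.6 / -0.3 -1.2 4.5]. Elementwise product with the kernel and sum: 3·-1 + 4.2·0.5 + -0.3·2 + -1.2·-0.5 + 4.5·0.5.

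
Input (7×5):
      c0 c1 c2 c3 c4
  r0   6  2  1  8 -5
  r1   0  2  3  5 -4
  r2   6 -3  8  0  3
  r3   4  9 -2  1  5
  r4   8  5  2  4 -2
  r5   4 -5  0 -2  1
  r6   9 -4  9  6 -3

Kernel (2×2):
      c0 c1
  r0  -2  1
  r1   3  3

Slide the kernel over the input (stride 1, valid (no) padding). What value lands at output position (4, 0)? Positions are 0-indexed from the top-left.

-14

The receptive field on the input at this output position is [8 5 / 4 -5]. Elementwise product with the kernel and sum: 8·-2 + 5·1 + 4·3 + -5·3.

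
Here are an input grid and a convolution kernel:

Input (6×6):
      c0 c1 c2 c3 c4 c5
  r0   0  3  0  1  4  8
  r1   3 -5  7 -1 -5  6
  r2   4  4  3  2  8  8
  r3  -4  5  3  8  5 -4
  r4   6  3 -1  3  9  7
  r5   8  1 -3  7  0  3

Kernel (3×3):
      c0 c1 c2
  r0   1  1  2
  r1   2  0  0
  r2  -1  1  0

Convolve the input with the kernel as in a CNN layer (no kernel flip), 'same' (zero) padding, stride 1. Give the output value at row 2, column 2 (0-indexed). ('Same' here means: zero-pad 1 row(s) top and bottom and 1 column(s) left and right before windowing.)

6

The receptive field on the zero-padded input at this output position is [-5 7 -1 / 4 3 2 / 5 3 8]. Elementwise product with the kernel and sum: -5·1 + 7·1 + -1·2 + 4·2 + 5·-1 + 3·1.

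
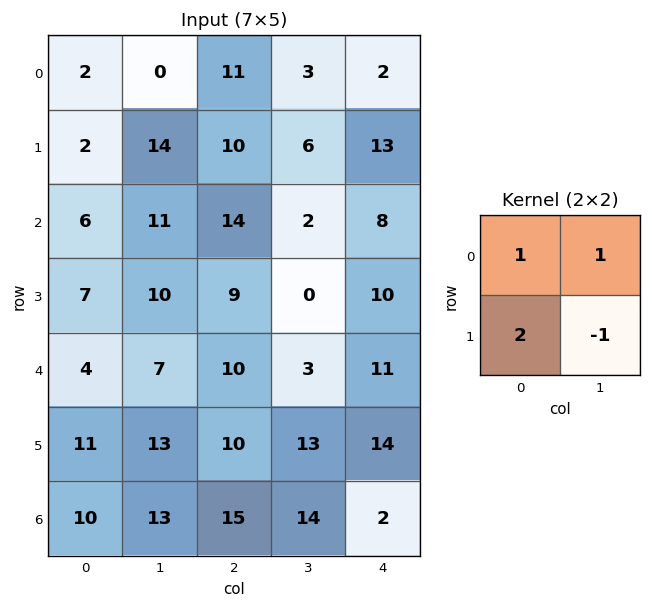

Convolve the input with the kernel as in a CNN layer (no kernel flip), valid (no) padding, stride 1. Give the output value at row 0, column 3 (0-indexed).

4

The receptive field on the input at this output position is [3 2 / 6 13]. Elementwise product with the kernel and sum: 3·1 + 2·1 + 6·2 + 13·-1.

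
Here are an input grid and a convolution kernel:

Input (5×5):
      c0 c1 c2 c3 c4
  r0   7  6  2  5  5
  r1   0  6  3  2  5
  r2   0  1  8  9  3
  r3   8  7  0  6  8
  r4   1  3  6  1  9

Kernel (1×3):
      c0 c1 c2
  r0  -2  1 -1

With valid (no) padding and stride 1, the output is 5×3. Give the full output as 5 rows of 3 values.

Output[0,0]: The receptive field on the input at this output position is [7 6 2]. Elementwise product with the kernel and sum: 7·-2 + 6·1 + 2·-1.
Output[0,1]: The receptive field on the input at this output position is [6 2 5]. Elementwise product with the kernel and sum: 6·-2 + 2·1 + 5·-1.

-10 -15 -4
3 -11 -9
-7 -3 -10
-9 -20 -2
-5 -1 -20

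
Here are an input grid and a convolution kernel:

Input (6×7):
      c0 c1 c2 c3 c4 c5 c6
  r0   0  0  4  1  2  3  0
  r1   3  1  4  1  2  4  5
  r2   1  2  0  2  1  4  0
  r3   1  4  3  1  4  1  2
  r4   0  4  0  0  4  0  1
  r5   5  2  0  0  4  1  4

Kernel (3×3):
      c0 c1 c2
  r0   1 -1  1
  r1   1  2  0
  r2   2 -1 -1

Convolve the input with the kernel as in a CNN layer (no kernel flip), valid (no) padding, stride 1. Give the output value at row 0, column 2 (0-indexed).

8

The receptive field on the input at this output position is [4 1 2 / 4 1 2 / 0 2 1]. Elementwise product with the kernel and sum: 4·1 + 1·-1 + 2·1 + 4·1 + 1·2 + 0·2 + 2·-1 + 1·-1.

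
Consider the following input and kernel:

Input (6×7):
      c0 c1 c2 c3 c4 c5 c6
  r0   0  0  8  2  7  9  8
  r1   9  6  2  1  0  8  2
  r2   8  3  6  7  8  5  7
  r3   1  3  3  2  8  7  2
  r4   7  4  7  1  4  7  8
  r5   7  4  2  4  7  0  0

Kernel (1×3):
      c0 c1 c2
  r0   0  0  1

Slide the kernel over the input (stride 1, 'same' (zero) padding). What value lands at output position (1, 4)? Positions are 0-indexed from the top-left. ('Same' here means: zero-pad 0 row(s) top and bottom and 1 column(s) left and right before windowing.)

The receptive field on the zero-padded input at this output position is [1 0 8]. Elementwise product with the kernel and sum: 8·1.

8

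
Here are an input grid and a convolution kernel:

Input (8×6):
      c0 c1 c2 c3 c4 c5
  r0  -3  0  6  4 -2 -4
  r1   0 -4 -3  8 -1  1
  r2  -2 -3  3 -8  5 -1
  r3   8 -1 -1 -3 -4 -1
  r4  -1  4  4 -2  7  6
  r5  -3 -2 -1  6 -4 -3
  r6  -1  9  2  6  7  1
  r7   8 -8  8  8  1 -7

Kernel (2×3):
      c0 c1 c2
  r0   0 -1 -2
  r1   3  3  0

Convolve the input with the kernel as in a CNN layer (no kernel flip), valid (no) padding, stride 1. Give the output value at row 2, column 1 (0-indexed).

7

The receptive field on the input at this output position is [-3 3 -8 / -1 -1 -3]. Elementwise product with the kernel and sum: 3·-1 + -8·-2 + -1·3 + -1·3.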